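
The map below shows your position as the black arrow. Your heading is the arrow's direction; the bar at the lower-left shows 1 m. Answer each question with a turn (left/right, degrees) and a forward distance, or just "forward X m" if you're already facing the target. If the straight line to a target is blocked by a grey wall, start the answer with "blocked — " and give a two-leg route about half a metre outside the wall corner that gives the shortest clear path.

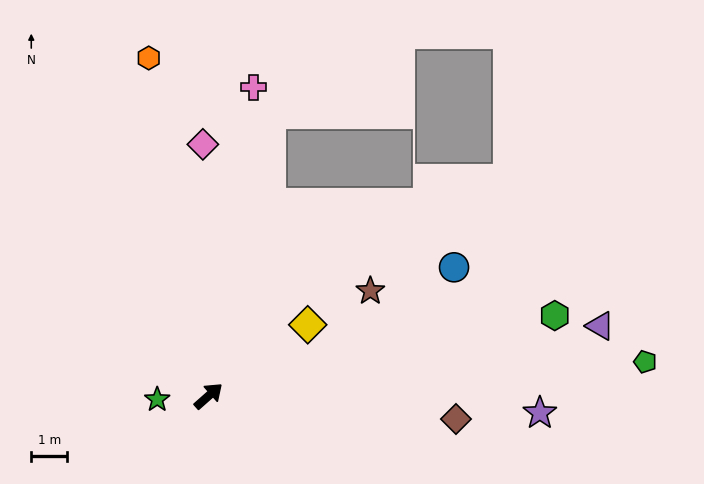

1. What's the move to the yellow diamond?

turn right 6°, forward 3.4 m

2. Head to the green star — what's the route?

turn left 142°, forward 1.4 m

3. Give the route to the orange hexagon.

turn left 59°, forward 9.5 m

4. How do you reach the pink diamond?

turn left 50°, forward 7.0 m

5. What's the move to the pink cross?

turn left 40°, forward 8.6 m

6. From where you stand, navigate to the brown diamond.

turn right 47°, forward 6.9 m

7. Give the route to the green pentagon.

turn right 37°, forward 12.1 m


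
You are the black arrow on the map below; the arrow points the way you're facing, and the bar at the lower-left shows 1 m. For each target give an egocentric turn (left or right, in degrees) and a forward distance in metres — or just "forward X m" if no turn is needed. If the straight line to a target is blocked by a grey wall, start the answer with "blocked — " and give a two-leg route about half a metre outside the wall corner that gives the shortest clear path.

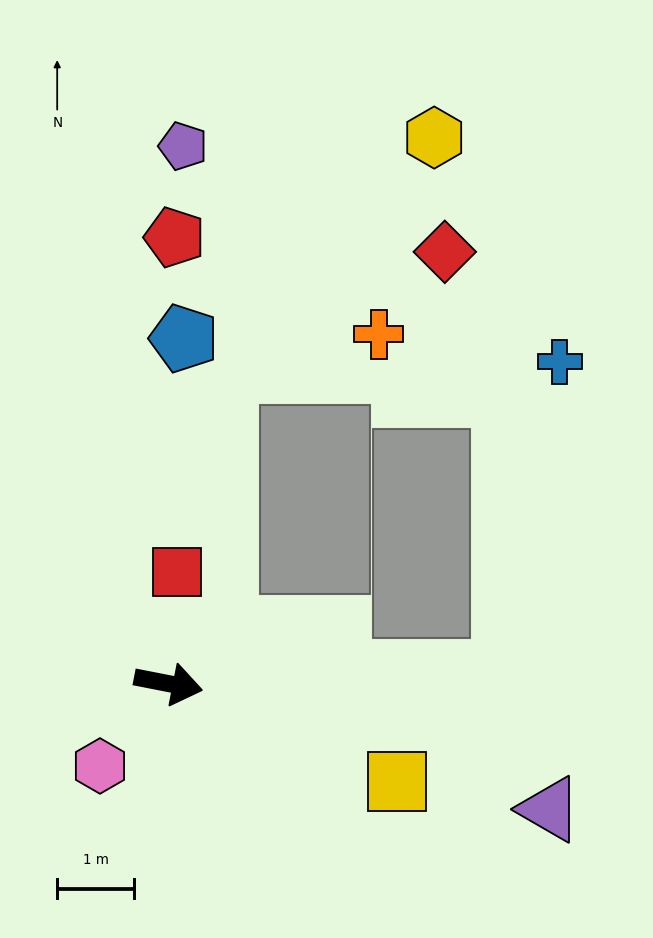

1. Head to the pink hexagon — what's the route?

turn right 119°, forward 1.4 m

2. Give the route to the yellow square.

turn right 12°, forward 3.2 m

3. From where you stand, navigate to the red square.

turn left 97°, forward 1.4 m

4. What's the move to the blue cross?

blocked — turn left 13°, forward 4.4 m, then turn left 78°, forward 4.1 m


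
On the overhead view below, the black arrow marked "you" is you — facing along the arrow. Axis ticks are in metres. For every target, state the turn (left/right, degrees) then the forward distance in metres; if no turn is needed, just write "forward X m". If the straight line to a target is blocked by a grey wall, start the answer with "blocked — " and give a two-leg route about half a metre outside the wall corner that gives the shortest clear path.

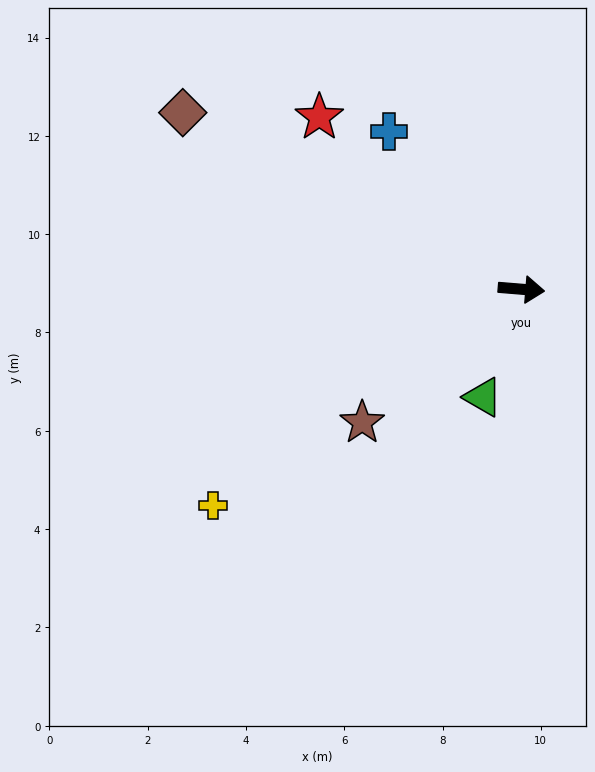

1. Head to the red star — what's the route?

turn left 144°, forward 5.4 m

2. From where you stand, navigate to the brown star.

turn right 135°, forward 4.2 m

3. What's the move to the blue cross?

turn left 135°, forward 4.2 m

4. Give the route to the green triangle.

turn right 105°, forward 2.3 m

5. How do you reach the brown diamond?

turn left 157°, forward 7.8 m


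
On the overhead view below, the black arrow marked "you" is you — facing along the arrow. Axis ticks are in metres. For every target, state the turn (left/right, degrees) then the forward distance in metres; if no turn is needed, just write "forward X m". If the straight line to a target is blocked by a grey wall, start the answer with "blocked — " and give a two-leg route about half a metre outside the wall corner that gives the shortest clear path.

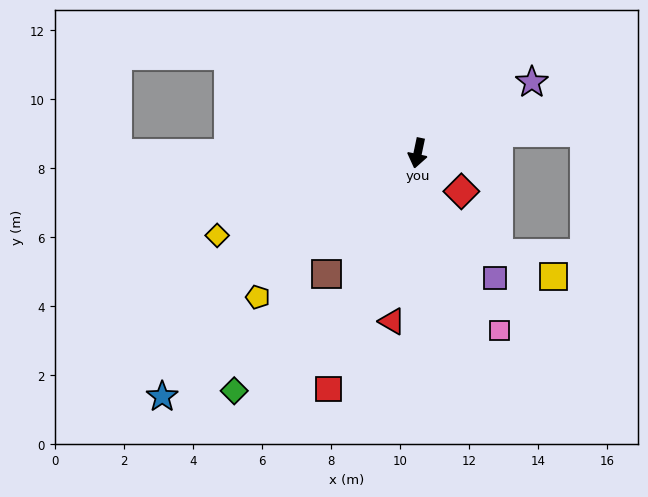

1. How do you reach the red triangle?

turn left 3°, forward 4.9 m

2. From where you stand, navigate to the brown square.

turn right 25°, forward 4.4 m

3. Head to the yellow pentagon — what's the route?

turn right 36°, forward 6.2 m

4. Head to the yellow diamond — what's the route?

turn right 56°, forward 6.3 m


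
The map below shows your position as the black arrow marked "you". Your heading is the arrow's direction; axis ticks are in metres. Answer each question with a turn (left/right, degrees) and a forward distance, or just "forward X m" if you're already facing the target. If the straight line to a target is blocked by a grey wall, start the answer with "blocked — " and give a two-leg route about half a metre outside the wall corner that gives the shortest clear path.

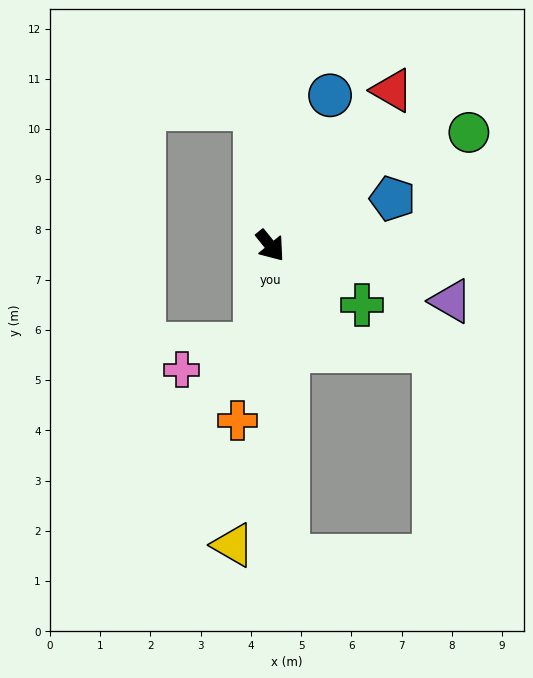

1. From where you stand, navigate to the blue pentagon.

turn left 72°, forward 2.6 m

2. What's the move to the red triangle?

turn left 103°, forward 3.9 m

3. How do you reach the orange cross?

turn right 50°, forward 3.5 m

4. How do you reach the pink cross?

blocked — turn right 48°, forward 2.0 m, then turn right 61°, forward 1.5 m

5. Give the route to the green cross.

turn left 18°, forward 2.2 m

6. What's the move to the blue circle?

turn left 119°, forward 3.2 m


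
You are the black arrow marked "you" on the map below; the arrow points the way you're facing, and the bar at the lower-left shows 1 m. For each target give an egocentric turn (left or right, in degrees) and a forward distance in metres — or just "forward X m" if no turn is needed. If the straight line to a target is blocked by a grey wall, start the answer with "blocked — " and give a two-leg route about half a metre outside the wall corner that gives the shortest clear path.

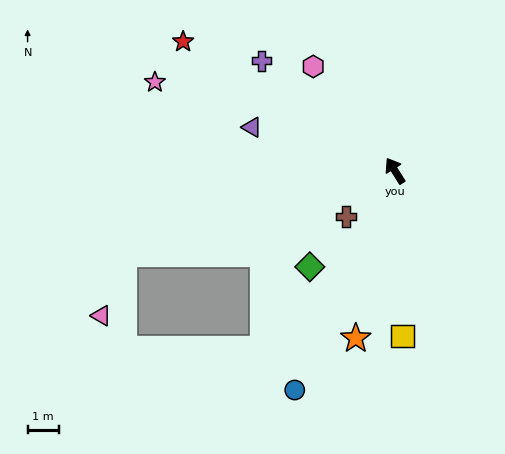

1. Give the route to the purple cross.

turn left 18°, forward 5.6 m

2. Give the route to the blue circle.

turn left 123°, forward 7.8 m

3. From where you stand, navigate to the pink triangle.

blocked — turn left 75°, forward 9.1 m, then turn left 52°, forward 2.1 m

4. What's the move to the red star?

turn left 27°, forward 8.0 m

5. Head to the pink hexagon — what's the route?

turn left 6°, forward 4.3 m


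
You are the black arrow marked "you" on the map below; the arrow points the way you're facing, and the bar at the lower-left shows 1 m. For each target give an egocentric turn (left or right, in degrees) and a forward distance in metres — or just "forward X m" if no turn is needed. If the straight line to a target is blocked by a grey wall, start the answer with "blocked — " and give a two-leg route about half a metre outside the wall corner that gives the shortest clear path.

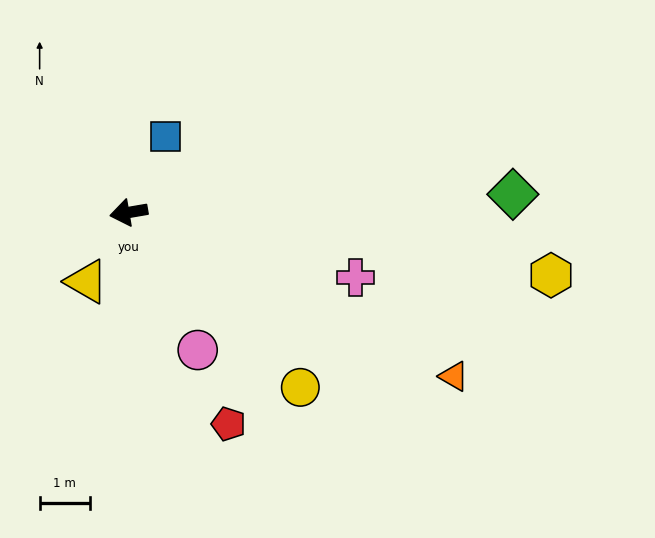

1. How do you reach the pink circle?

turn left 107°, forward 3.1 m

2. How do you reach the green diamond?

turn left 173°, forward 7.7 m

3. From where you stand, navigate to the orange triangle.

turn left 144°, forward 7.2 m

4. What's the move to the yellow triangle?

turn left 49°, forward 1.6 m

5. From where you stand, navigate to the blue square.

turn right 126°, forward 1.7 m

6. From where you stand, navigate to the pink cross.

turn left 154°, forward 4.7 m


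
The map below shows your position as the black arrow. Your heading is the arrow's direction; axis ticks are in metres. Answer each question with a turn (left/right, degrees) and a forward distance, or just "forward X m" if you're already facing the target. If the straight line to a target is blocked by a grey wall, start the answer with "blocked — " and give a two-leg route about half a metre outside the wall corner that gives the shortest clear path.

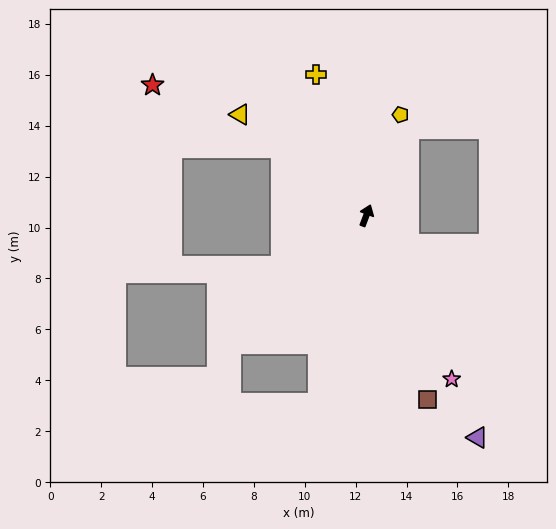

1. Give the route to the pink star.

turn right 132°, forward 7.3 m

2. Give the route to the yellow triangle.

turn left 72°, forward 6.4 m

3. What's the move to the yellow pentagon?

turn left 2°, forward 4.2 m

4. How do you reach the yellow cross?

turn left 40°, forward 5.9 m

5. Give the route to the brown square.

turn right 141°, forward 7.6 m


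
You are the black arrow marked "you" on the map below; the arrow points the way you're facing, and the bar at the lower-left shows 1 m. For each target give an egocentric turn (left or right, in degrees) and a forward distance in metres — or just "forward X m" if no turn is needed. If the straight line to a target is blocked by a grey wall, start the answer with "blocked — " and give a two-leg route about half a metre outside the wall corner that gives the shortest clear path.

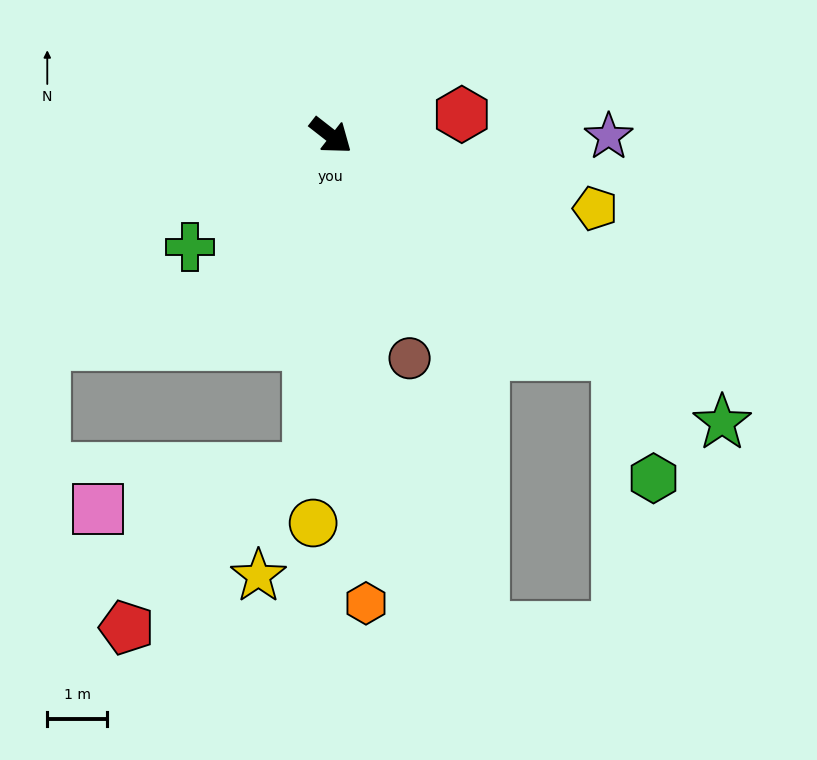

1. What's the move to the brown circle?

turn right 33°, forward 3.9 m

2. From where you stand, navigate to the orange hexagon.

turn right 48°, forward 7.8 m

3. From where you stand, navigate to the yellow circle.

turn right 55°, forward 6.4 m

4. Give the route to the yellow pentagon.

turn left 23°, forward 4.6 m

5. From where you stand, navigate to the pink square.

blocked — turn right 56°, forward 5.5 m, then turn right 75°, forward 3.6 m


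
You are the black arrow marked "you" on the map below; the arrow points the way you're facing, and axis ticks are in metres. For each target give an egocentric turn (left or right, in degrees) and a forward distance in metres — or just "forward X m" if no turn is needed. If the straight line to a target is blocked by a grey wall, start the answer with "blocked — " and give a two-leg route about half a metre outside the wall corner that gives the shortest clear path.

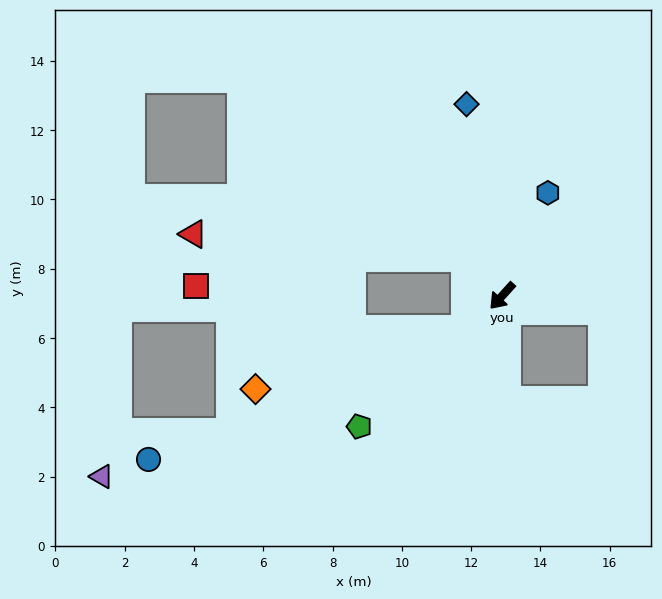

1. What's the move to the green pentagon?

turn right 5°, forward 5.6 m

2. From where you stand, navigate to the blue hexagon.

turn right 162°, forward 3.3 m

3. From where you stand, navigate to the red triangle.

blocked — turn right 94°, forward 1.5 m, then turn left 41°, forward 7.9 m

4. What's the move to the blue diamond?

turn right 127°, forward 5.6 m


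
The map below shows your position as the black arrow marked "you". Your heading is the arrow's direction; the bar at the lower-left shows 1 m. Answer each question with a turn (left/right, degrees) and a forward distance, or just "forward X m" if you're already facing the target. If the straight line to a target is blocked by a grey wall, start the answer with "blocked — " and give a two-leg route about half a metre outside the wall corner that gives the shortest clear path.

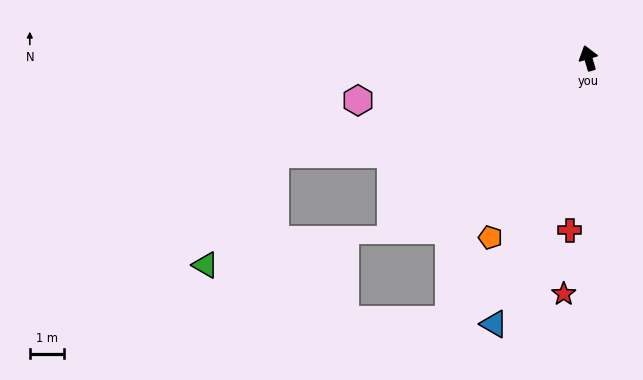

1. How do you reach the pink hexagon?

turn left 84°, forward 6.8 m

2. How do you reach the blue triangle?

turn left 144°, forward 8.2 m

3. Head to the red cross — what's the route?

turn left 157°, forward 5.0 m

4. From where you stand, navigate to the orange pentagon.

turn left 135°, forward 6.0 m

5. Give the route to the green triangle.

blocked — turn left 90°, forward 9.6 m, then turn left 42°, forward 3.8 m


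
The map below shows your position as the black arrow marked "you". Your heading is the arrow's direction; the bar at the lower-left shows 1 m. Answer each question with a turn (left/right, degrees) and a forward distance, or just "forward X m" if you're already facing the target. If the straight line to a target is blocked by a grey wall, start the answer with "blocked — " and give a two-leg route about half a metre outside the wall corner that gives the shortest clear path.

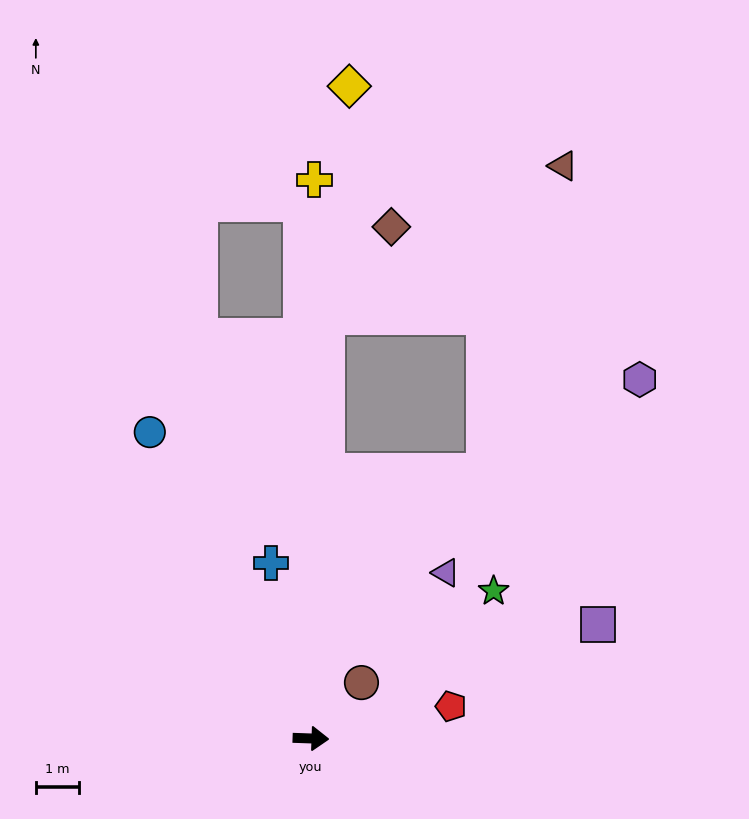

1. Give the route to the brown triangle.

blocked — turn left 90°, forward 9.9 m, then turn right 55°, forward 6.6 m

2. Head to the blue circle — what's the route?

turn left 120°, forward 8.1 m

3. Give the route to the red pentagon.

turn left 15°, forward 3.4 m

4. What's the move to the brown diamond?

blocked — turn left 90°, forward 9.9 m, then turn right 34°, forward 2.6 m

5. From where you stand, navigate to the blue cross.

turn left 105°, forward 4.2 m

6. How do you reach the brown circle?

turn left 50°, forward 1.8 m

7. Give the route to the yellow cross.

turn left 92°, forward 13.1 m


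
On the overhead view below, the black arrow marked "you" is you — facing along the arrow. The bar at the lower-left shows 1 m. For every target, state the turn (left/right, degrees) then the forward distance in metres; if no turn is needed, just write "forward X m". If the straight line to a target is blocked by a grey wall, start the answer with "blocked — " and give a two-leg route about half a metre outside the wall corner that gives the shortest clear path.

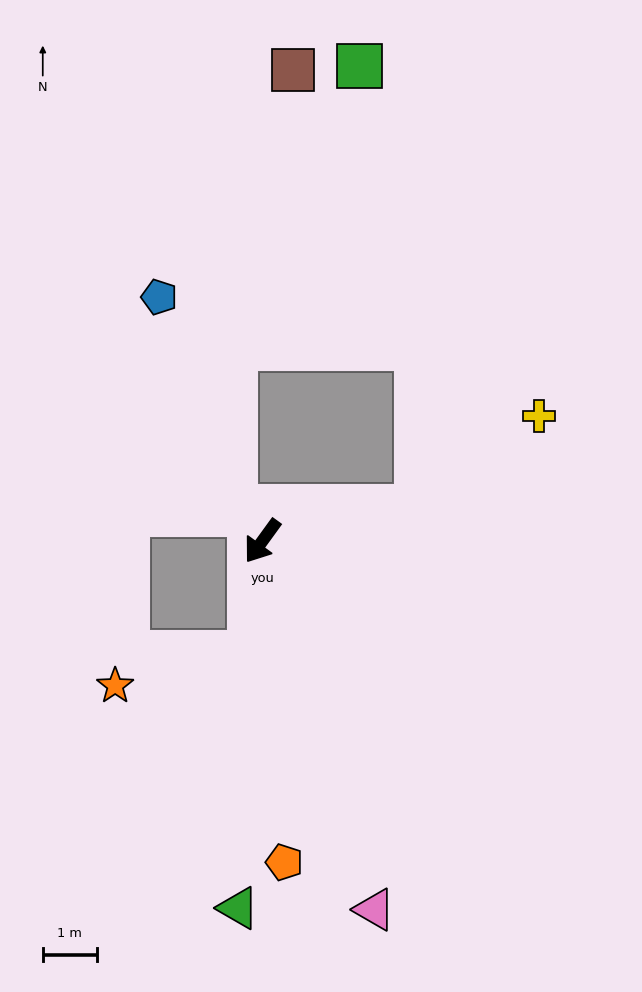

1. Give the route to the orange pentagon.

turn left 40°, forward 6.0 m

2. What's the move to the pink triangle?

turn left 53°, forward 7.1 m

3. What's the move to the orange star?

blocked — turn left 30°, forward 2.1 m, then turn right 70°, forward 2.6 m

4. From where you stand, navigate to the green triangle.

turn left 32°, forward 6.8 m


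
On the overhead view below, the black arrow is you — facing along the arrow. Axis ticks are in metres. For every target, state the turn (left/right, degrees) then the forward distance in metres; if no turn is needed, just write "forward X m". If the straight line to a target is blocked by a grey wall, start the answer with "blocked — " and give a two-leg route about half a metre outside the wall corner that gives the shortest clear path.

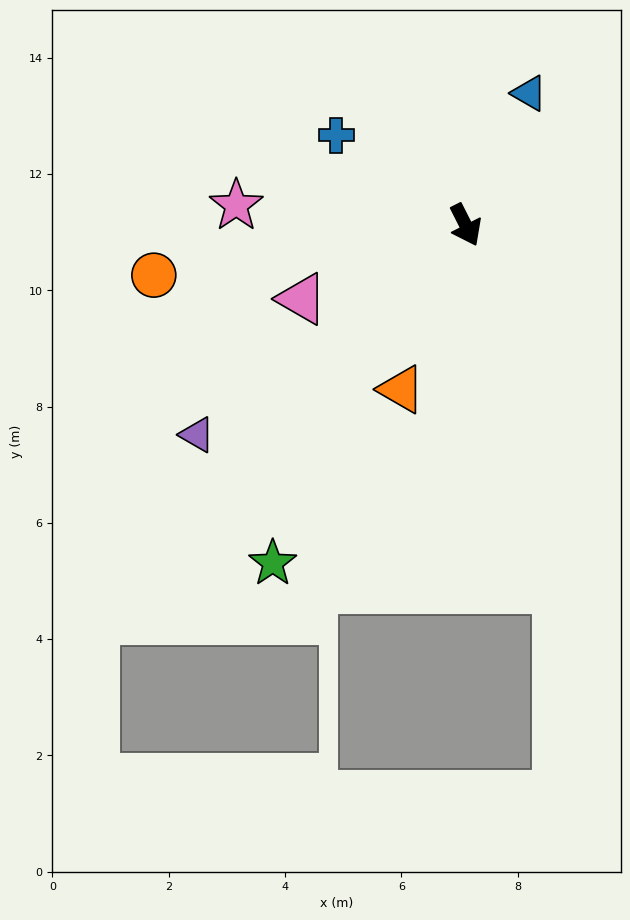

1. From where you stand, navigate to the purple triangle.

turn right 79°, forward 5.9 m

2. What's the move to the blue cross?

turn right 152°, forward 2.7 m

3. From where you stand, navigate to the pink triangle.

turn right 93°, forward 3.1 m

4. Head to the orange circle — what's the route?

turn right 108°, forward 5.4 m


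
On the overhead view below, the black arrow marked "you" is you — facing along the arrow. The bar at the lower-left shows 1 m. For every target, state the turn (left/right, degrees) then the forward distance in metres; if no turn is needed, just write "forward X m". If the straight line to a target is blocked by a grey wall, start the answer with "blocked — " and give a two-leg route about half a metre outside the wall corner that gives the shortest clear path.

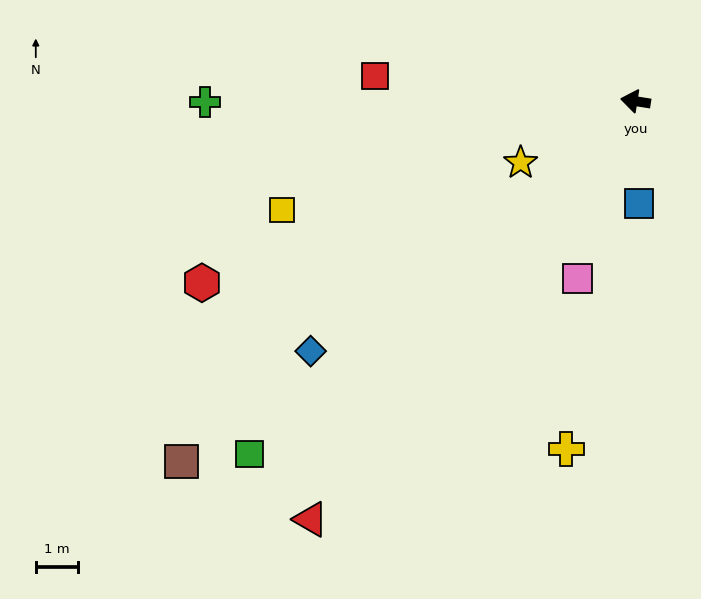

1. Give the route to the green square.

turn left 51°, forward 12.5 m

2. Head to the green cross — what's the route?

turn left 9°, forward 10.3 m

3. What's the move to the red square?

turn left 3°, forward 6.2 m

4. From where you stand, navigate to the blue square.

turn left 101°, forward 2.4 m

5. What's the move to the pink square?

turn left 81°, forward 4.4 m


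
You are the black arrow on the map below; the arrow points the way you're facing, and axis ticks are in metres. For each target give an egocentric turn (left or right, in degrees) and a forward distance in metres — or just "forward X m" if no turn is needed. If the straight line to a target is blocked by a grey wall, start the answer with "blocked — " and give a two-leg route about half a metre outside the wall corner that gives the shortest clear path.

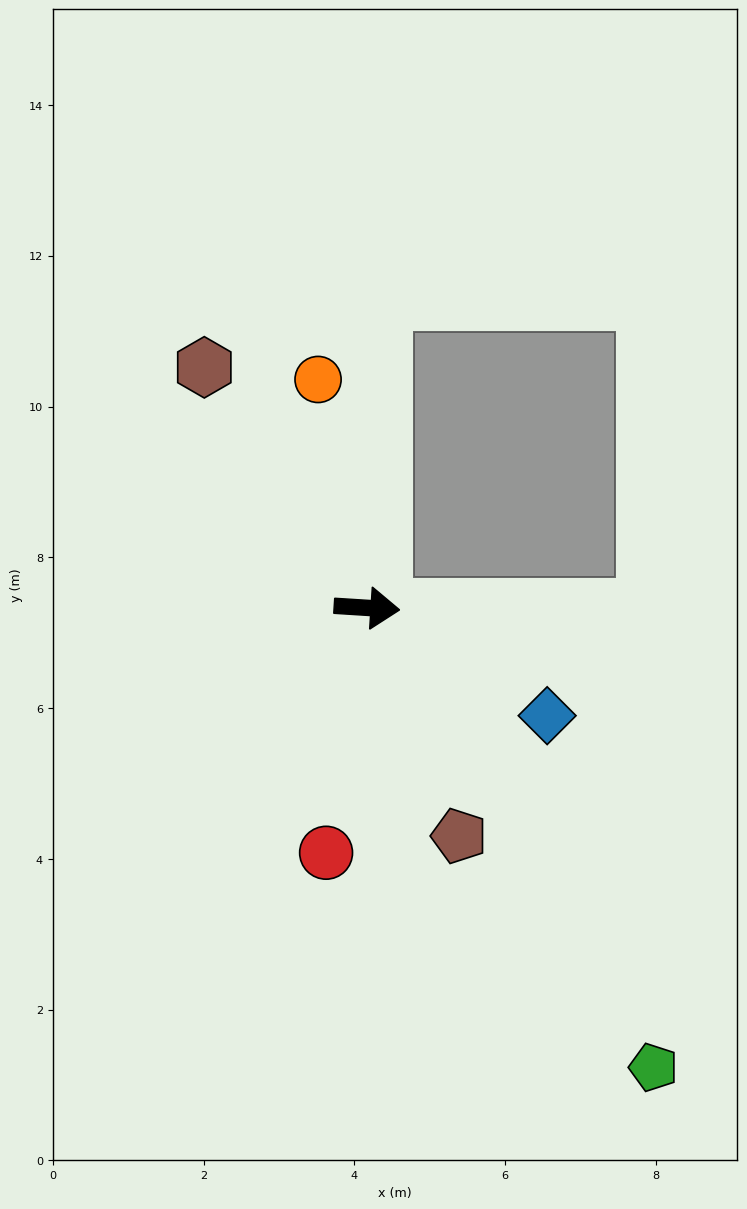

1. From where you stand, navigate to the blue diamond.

turn right 27°, forward 2.8 m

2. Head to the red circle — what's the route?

turn right 96°, forward 3.3 m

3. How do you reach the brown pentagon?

turn right 64°, forward 3.3 m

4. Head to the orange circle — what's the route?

turn left 106°, forward 3.1 m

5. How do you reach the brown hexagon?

turn left 128°, forward 3.9 m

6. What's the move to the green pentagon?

turn right 54°, forward 7.2 m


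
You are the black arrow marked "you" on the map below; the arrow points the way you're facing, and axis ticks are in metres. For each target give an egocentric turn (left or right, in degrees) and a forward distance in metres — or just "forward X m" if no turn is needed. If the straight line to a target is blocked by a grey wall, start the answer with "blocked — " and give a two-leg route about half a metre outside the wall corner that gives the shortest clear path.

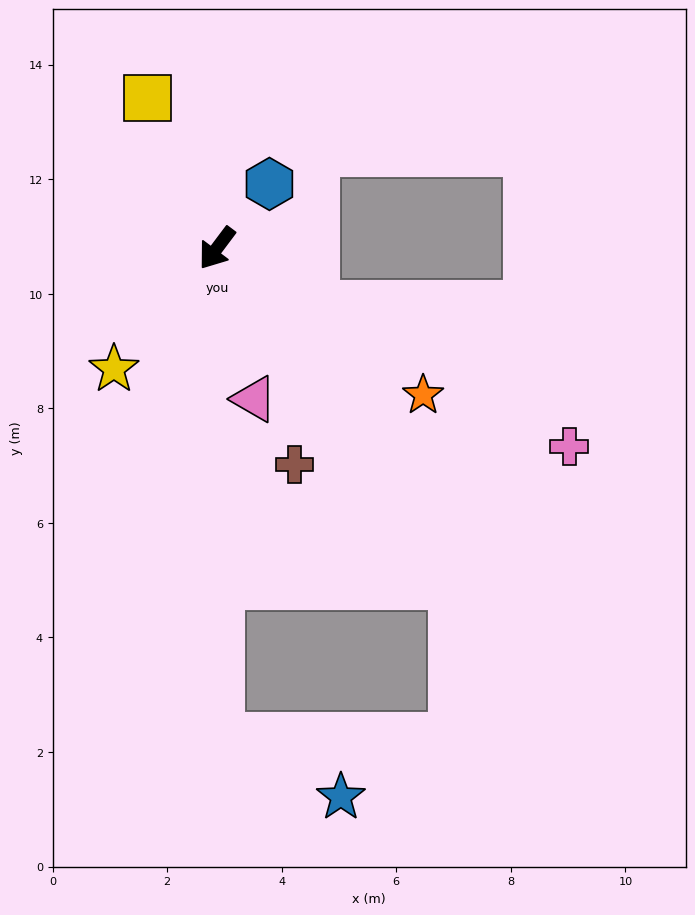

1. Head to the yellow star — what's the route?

turn right 4°, forward 2.8 m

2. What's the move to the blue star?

blocked — turn left 37°, forward 8.5 m, then turn left 64°, forward 2.4 m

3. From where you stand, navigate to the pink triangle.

turn left 51°, forward 2.7 m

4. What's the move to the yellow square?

turn right 118°, forward 2.9 m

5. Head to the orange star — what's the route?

turn left 91°, forward 4.4 m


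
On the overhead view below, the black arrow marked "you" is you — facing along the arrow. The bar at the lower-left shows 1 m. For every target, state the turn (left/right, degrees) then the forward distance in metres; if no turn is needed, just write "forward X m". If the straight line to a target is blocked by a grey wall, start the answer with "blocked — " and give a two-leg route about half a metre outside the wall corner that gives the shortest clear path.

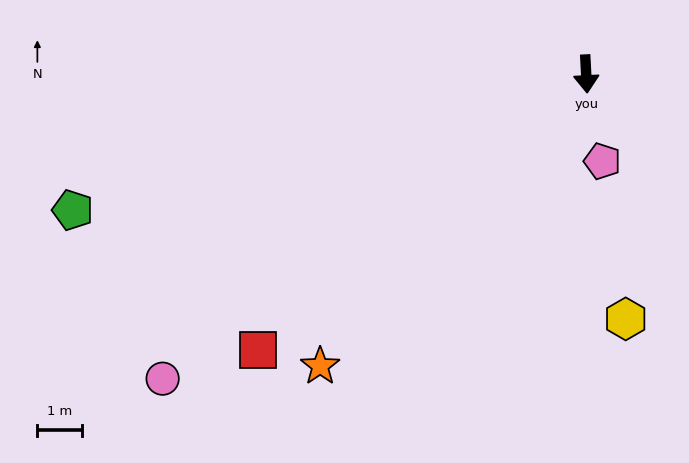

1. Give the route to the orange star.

turn right 45°, forward 8.8 m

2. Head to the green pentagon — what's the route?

turn right 78°, forward 11.8 m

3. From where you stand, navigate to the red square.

turn right 53°, forward 9.5 m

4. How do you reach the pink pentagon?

turn left 7°, forward 2.0 m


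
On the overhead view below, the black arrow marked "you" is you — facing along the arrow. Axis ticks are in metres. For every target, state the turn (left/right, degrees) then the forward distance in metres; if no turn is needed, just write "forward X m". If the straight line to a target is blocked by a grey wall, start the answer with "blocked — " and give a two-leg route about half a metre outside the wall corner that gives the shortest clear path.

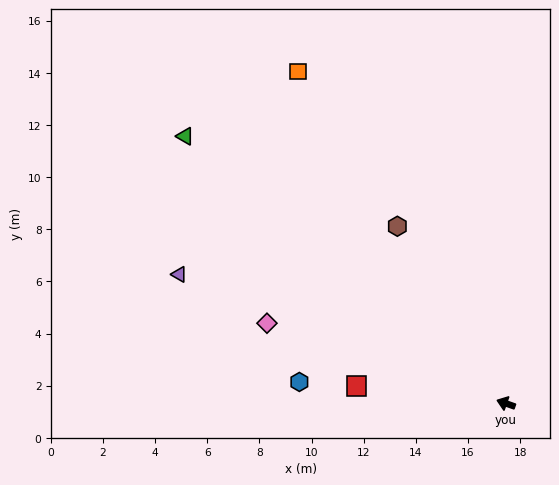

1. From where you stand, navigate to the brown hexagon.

turn right 39°, forward 8.0 m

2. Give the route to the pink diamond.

forward 9.7 m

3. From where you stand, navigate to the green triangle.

turn right 20°, forward 16.0 m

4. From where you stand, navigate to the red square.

turn left 13°, forward 5.8 m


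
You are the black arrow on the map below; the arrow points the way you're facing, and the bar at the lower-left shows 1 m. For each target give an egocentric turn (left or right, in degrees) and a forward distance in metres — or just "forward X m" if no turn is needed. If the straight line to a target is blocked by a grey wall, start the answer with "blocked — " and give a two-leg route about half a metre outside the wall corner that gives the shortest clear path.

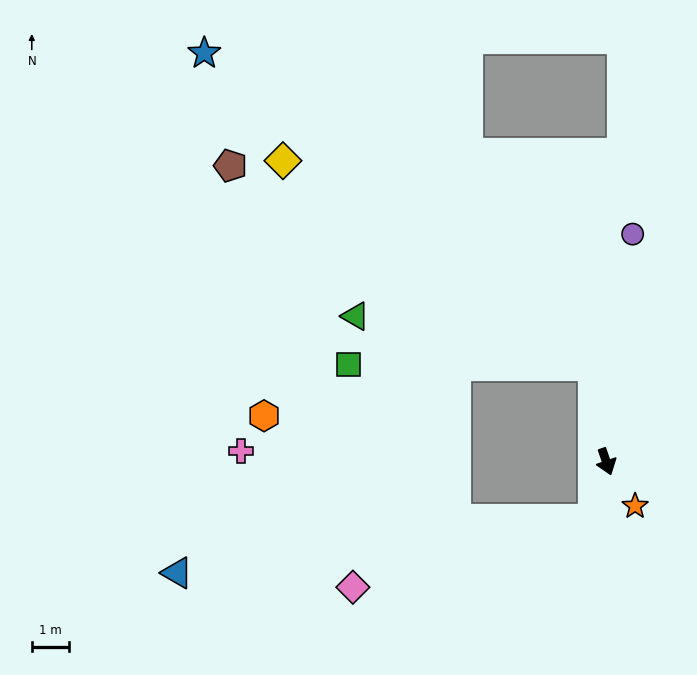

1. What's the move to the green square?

blocked — turn left 169°, forward 2.6 m, then turn left 82°, forward 6.6 m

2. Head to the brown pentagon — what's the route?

blocked — turn left 169°, forward 2.6 m, then turn left 53°, forward 11.1 m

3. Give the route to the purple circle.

turn left 154°, forward 6.1 m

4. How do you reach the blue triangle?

blocked — turn right 31°, forward 1.6 m, then turn right 71°, forward 11.3 m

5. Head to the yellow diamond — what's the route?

blocked — turn left 169°, forward 2.6 m, then turn left 49°, forward 10.0 m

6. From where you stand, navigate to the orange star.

turn left 14°, forward 1.4 m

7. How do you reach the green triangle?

blocked — turn left 169°, forward 2.6 m, then turn left 70°, forward 6.5 m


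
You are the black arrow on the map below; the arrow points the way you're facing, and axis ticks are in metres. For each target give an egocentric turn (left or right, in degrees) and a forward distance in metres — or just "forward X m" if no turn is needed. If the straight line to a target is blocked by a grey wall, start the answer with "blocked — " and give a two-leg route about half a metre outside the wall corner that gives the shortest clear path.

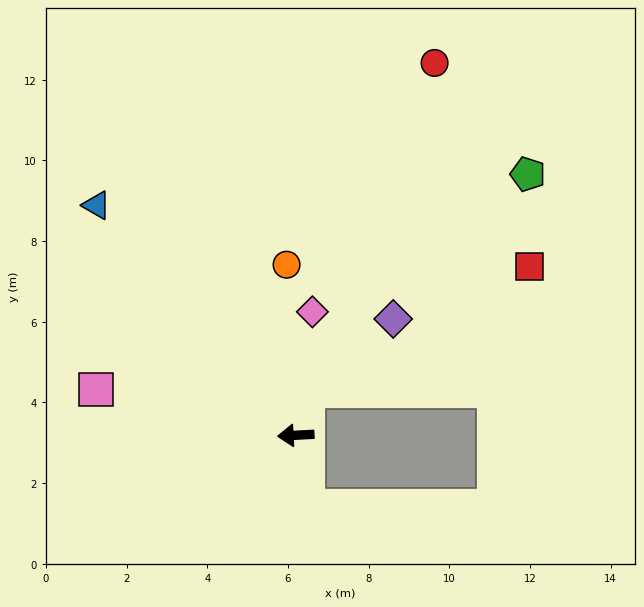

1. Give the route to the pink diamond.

turn right 101°, forward 3.1 m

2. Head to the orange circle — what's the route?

turn right 90°, forward 4.2 m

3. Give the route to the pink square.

turn right 16°, forward 5.1 m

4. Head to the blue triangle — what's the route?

turn right 52°, forward 7.5 m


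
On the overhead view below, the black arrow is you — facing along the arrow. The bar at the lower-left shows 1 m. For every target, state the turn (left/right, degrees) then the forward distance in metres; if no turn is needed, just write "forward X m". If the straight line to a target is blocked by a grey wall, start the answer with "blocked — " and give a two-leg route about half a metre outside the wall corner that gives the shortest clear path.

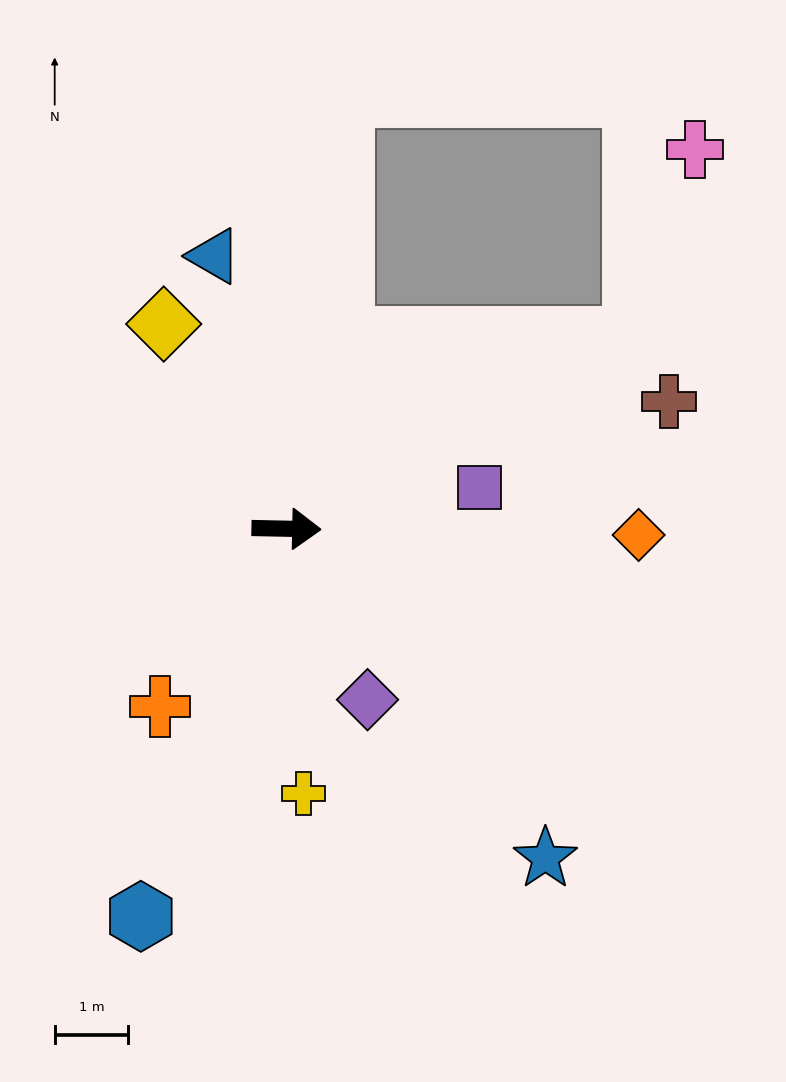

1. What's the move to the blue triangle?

turn left 106°, forward 3.8 m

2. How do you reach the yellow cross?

turn right 85°, forward 3.6 m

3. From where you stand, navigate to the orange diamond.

forward 4.8 m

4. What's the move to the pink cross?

blocked — turn left 30°, forward 5.4 m, then turn left 43°, forward 2.7 m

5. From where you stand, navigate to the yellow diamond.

turn left 122°, forward 3.2 m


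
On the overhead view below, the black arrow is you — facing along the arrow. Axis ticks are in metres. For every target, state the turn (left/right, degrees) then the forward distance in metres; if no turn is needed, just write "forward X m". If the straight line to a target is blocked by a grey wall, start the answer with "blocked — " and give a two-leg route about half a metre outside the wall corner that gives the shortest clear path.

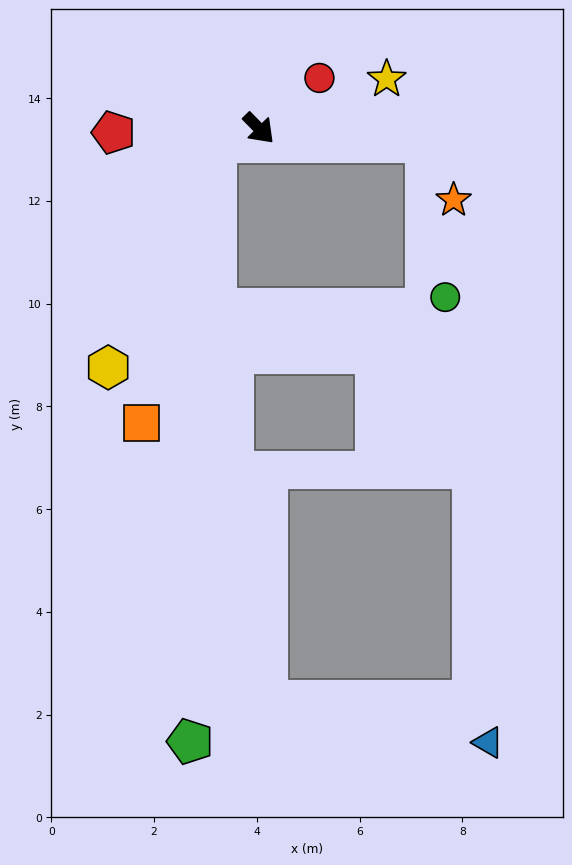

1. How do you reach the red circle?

turn left 85°, forward 1.5 m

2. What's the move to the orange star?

blocked — turn left 41°, forward 3.3 m, then turn right 61°, forward 1.3 m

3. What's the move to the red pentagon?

turn right 133°, forward 2.8 m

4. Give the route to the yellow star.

turn left 67°, forward 2.7 m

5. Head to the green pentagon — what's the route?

blocked — turn right 119°, forward 0.9 m, then turn left 72°, forward 11.7 m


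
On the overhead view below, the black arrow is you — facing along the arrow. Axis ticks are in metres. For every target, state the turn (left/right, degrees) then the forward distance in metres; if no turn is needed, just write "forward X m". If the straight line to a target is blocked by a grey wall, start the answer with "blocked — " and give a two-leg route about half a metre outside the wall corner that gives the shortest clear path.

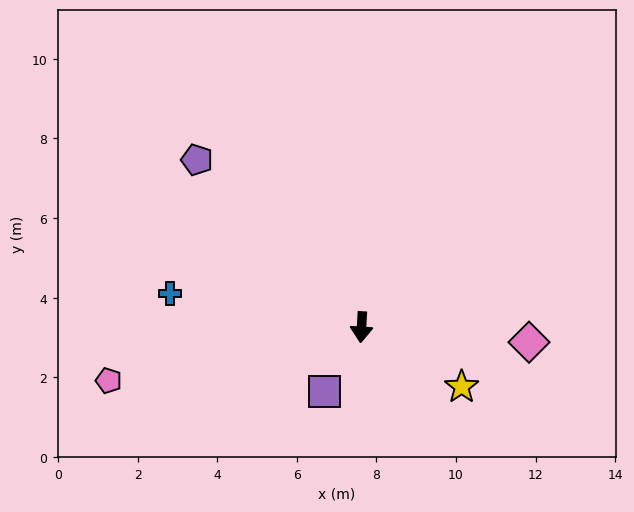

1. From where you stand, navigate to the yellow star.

turn left 63°, forward 2.9 m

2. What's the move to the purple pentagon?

turn right 132°, forward 5.9 m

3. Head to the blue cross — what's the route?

turn right 97°, forward 4.9 m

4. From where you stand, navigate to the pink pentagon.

turn right 75°, forward 6.5 m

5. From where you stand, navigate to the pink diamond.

turn left 88°, forward 4.2 m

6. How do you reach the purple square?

turn right 26°, forward 1.9 m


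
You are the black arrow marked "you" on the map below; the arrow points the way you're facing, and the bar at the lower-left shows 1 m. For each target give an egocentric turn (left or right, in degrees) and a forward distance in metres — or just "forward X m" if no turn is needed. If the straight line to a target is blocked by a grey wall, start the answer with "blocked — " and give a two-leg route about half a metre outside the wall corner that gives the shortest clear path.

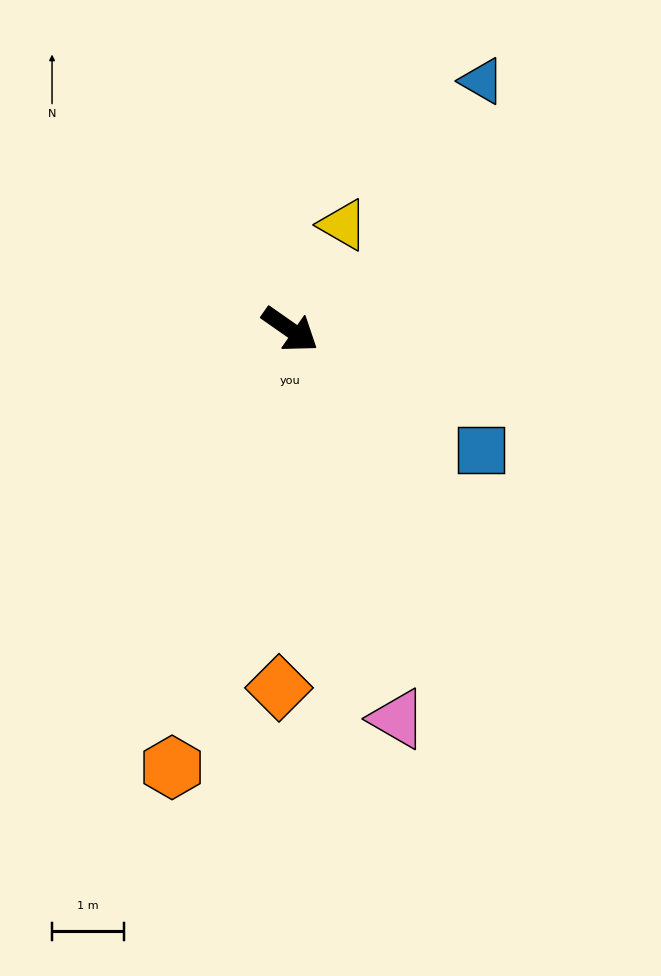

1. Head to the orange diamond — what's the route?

turn right 57°, forward 5.0 m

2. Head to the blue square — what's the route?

turn left 3°, forward 3.1 m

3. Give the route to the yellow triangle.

turn left 98°, forward 1.6 m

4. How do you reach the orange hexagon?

turn right 70°, forward 6.3 m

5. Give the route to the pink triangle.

turn right 40°, forward 5.6 m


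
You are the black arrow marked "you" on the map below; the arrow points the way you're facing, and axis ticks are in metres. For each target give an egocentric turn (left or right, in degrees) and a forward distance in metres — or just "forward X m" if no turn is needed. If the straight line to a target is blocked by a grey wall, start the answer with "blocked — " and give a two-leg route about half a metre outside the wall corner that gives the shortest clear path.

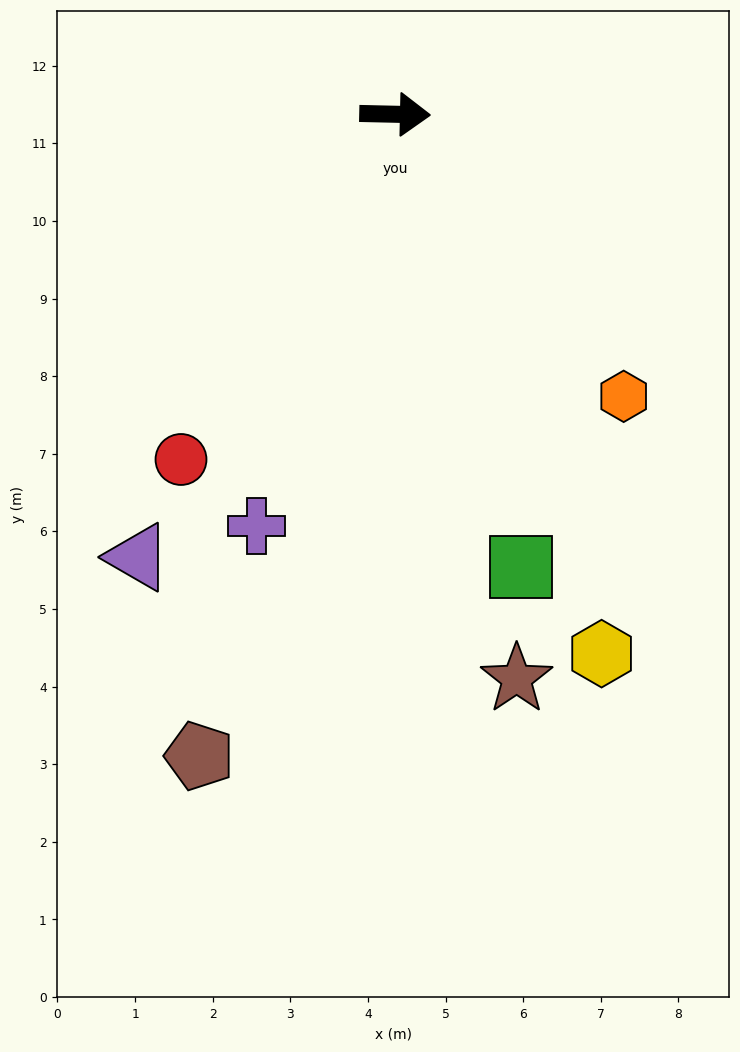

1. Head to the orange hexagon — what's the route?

turn right 50°, forward 4.7 m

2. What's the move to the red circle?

turn right 121°, forward 5.2 m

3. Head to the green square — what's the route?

turn right 73°, forward 6.1 m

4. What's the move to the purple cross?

turn right 107°, forward 5.6 m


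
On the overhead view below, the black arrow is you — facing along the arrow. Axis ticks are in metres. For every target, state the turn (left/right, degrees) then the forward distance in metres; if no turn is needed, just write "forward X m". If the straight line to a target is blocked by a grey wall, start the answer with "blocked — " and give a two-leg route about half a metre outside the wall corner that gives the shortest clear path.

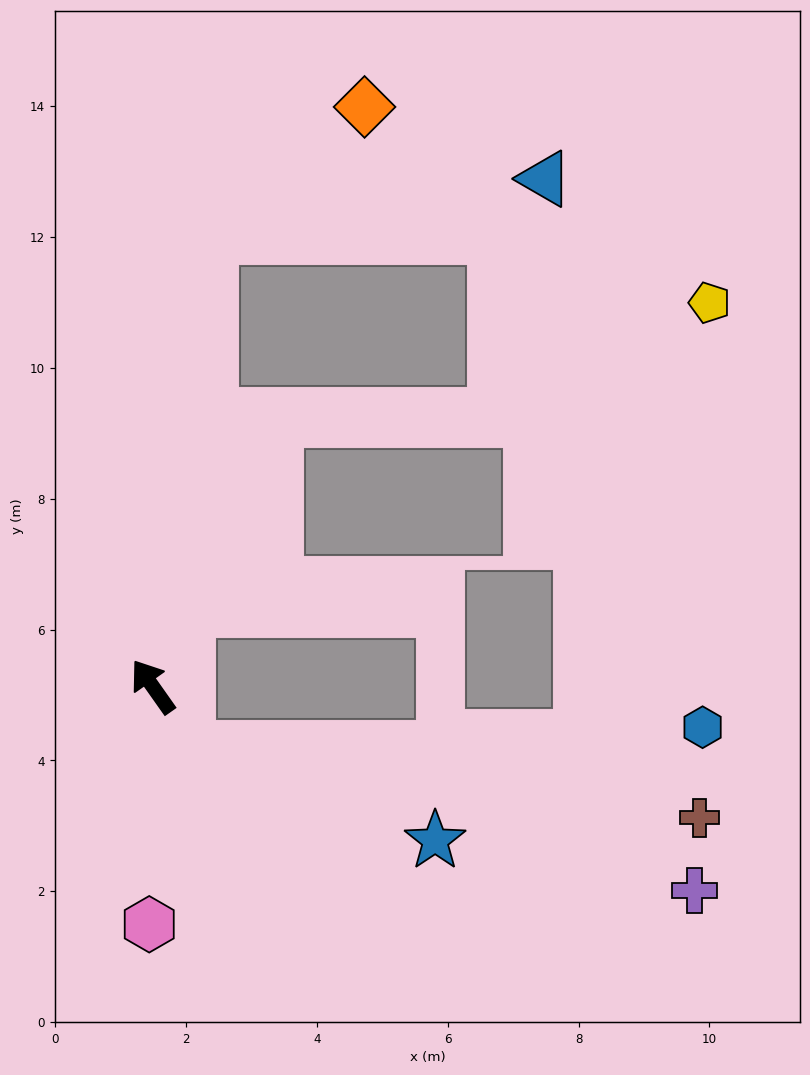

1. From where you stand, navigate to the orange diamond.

blocked — turn right 43°, forward 6.9 m, then turn right 42°, forward 3.1 m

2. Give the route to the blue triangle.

blocked — turn right 43°, forward 6.9 m, then turn right 72°, forward 5.2 m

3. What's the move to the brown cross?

blocked — turn left 174°, forward 1.1 m, then turn left 53°, forward 7.9 m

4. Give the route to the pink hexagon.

turn left 144°, forward 3.6 m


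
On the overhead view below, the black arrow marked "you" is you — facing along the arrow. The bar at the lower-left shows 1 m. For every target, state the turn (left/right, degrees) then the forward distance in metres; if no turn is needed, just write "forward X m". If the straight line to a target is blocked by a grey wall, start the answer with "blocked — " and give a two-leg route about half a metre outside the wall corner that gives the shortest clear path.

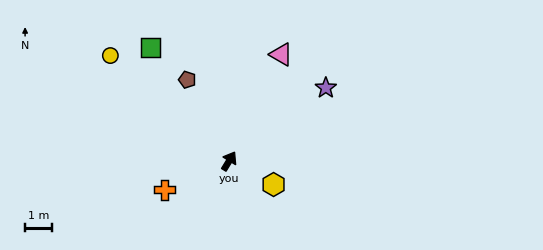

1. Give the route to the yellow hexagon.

turn right 86°, forward 1.9 m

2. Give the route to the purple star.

turn right 21°, forward 4.5 m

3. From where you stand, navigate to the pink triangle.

turn left 5°, forward 4.4 m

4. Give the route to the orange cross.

turn left 145°, forward 2.6 m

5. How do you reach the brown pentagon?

turn left 59°, forward 3.4 m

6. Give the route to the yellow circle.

turn left 80°, forward 5.9 m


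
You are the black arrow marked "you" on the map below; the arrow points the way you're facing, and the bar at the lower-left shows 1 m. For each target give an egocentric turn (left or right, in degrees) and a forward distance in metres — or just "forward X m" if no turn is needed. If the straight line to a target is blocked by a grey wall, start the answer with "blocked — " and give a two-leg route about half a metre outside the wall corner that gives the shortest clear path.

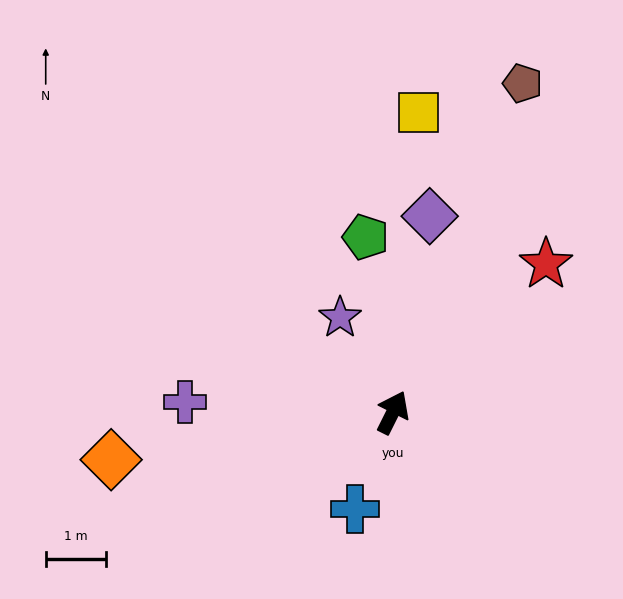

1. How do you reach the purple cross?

turn left 114°, forward 3.5 m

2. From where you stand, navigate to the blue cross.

turn right 175°, forward 1.7 m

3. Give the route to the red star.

turn right 19°, forward 3.6 m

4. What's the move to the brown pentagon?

turn left 5°, forward 5.9 m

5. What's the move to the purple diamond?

turn left 16°, forward 3.3 m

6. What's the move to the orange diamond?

turn left 126°, forward 4.8 m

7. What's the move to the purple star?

turn left 56°, forward 1.8 m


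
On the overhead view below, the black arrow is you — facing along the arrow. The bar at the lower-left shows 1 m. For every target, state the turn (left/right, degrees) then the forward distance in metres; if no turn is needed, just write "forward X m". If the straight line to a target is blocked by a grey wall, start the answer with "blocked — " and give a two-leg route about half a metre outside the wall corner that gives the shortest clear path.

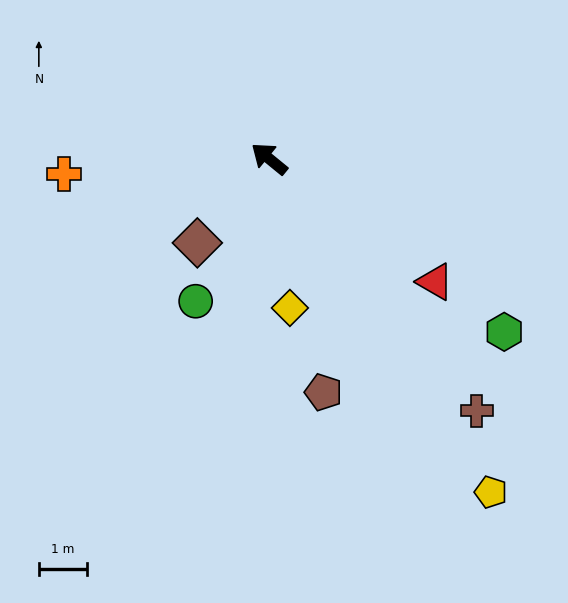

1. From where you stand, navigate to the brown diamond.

turn left 89°, forward 2.3 m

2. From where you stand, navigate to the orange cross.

turn left 43°, forward 4.2 m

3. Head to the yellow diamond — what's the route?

turn left 137°, forward 3.1 m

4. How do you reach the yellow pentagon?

turn left 163°, forward 8.2 m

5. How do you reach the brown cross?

turn left 169°, forward 6.7 m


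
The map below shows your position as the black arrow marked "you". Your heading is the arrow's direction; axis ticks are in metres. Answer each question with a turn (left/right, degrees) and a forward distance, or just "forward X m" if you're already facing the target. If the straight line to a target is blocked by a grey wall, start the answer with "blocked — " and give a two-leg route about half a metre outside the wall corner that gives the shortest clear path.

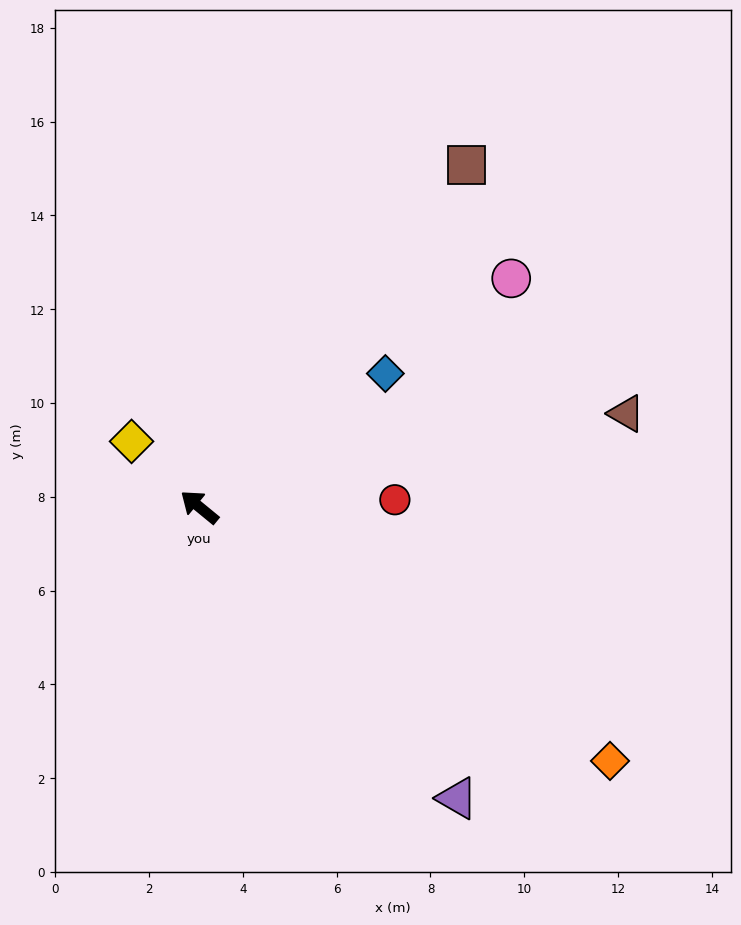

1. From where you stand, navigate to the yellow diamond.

turn right 5°, forward 2.0 m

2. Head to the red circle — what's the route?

turn right 138°, forward 4.2 m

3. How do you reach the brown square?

turn right 89°, forward 9.2 m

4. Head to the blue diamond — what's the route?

turn right 105°, forward 4.9 m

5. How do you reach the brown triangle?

turn right 128°, forward 9.3 m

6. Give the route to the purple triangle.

turn left 171°, forward 8.3 m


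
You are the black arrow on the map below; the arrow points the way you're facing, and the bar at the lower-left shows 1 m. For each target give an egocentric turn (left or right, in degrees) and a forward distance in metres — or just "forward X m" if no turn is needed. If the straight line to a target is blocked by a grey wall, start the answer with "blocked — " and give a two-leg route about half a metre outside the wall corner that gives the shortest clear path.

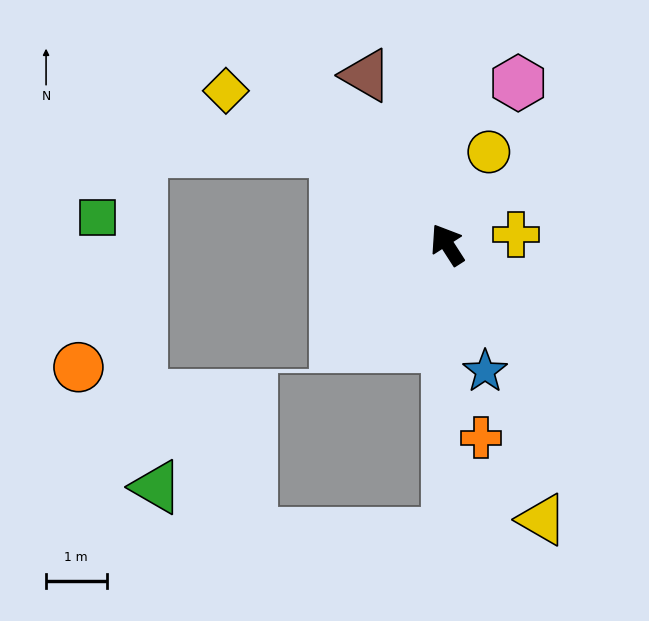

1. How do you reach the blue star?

turn left 164°, forward 2.2 m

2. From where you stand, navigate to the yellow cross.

turn right 114°, forward 1.2 m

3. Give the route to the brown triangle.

turn right 7°, forward 3.1 m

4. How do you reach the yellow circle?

turn right 57°, forward 1.7 m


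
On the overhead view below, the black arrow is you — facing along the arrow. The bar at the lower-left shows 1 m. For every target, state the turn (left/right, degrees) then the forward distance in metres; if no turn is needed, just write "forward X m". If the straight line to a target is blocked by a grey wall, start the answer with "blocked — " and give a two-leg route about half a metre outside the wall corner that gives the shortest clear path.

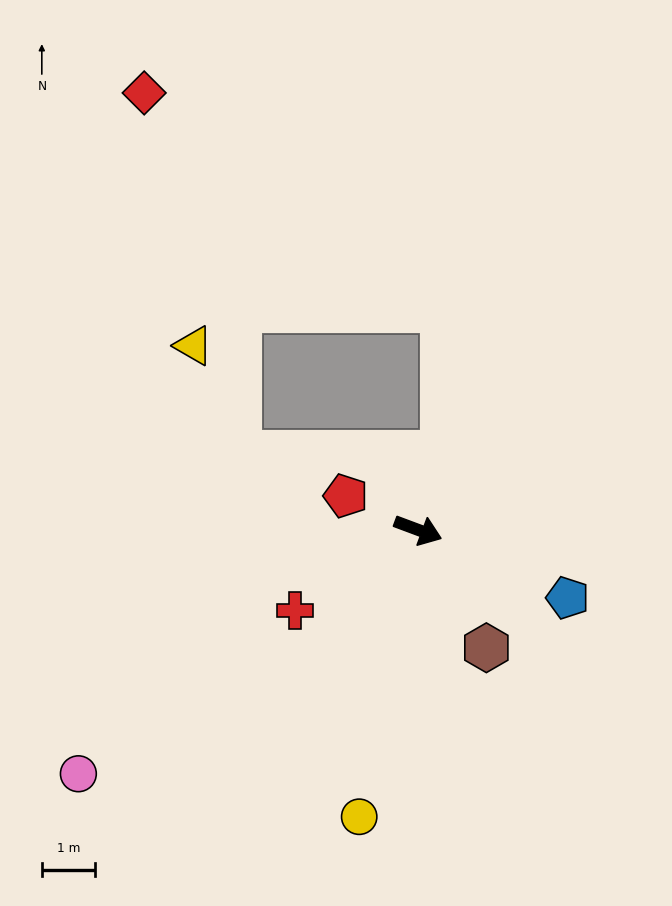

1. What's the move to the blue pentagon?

turn right 4°, forward 3.1 m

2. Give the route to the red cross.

turn right 126°, forward 2.8 m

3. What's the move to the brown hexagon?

turn right 39°, forward 2.5 m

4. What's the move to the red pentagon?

turn left 175°, forward 1.5 m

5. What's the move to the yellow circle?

turn right 81°, forward 5.5 m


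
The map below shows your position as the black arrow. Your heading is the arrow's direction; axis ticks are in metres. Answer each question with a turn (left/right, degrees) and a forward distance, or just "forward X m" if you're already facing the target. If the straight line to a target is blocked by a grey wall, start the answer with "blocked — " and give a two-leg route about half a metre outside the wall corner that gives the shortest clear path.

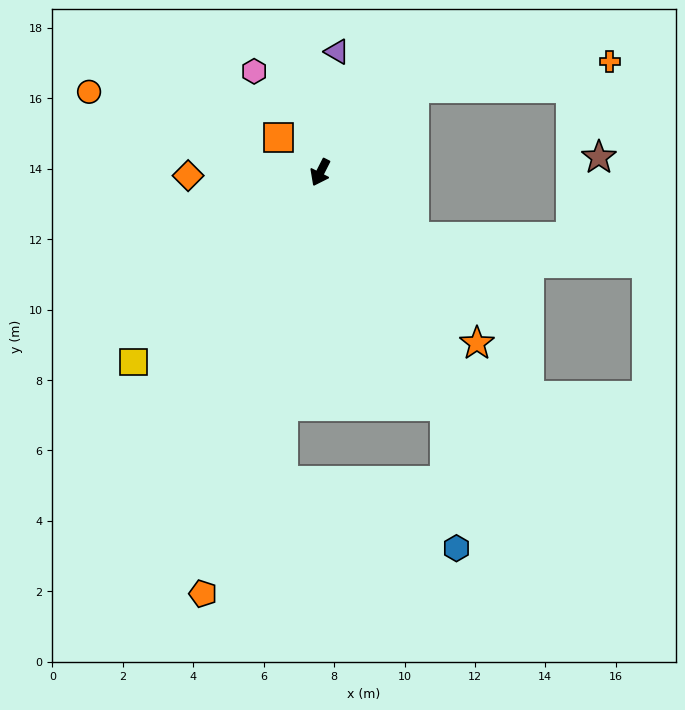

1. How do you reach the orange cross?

blocked — turn left 159°, forward 3.6 m, then turn right 34°, forward 5.6 m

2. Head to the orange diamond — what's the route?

turn right 62°, forward 3.8 m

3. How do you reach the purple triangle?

turn right 161°, forward 3.5 m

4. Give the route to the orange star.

turn left 69°, forward 6.6 m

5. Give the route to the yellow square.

turn right 18°, forward 7.5 m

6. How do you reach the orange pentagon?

turn left 11°, forward 12.4 m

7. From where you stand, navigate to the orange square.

turn right 103°, forward 1.5 m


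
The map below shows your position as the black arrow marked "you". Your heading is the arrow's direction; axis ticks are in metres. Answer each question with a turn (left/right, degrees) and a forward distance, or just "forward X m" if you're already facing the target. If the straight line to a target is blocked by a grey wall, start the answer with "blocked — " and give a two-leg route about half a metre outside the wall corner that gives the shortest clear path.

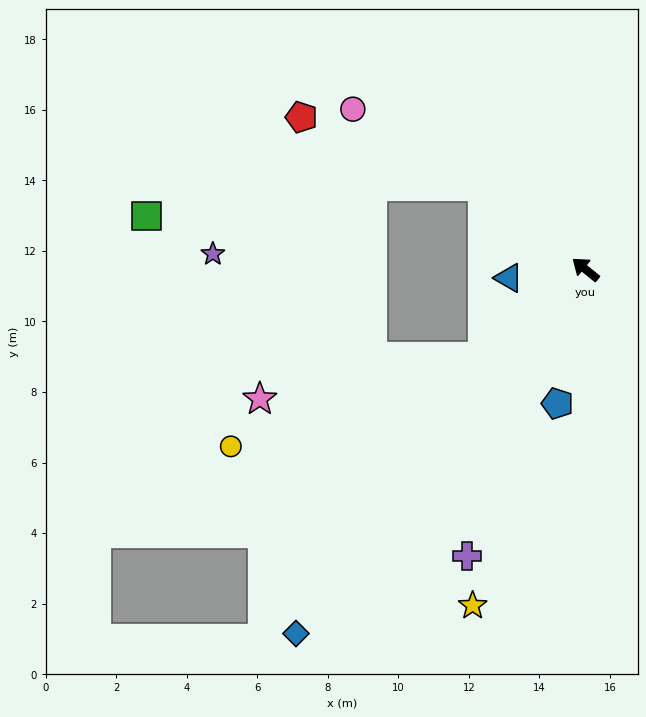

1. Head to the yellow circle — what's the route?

blocked — turn left 80°, forward 3.8 m, then turn right 21°, forward 7.6 m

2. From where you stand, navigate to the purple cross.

turn left 107°, forward 8.8 m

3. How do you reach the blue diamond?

turn left 91°, forward 13.2 m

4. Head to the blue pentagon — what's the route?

turn left 117°, forward 3.9 m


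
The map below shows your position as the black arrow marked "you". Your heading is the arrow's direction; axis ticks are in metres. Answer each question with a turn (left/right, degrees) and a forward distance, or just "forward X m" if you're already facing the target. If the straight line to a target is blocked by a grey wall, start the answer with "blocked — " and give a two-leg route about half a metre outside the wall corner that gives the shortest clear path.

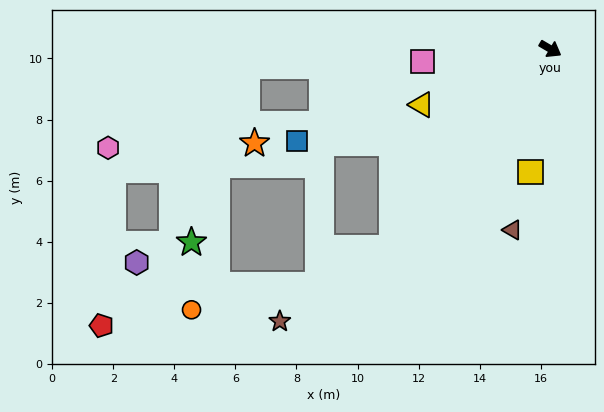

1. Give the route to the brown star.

blocked — turn right 98°, forward 8.3 m, then turn right 18°, forward 4.4 m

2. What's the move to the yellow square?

turn right 69°, forward 4.1 m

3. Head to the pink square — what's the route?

turn right 144°, forward 4.2 m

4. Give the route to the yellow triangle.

turn right 126°, forward 4.6 m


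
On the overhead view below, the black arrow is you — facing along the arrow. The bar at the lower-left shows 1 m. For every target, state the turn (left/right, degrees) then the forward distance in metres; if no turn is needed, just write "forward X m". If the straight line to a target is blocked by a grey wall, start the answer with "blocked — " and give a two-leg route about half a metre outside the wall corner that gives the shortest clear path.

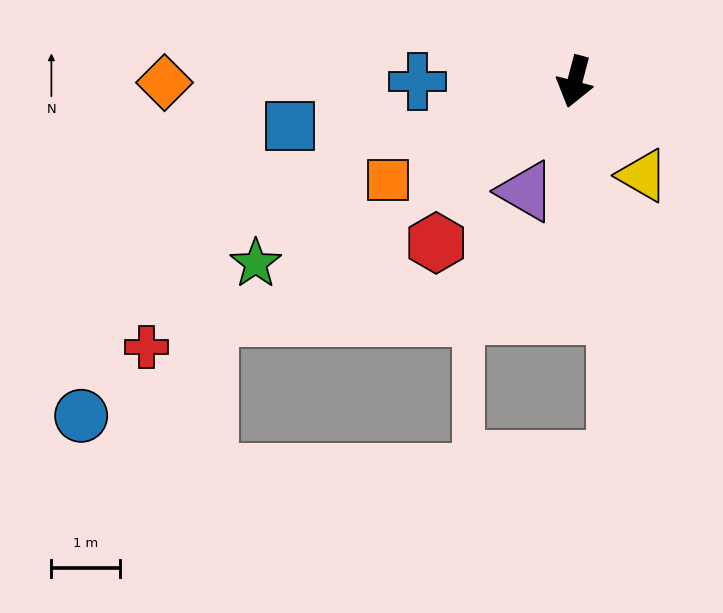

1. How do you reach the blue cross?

turn right 75°, forward 2.3 m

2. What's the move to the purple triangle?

turn right 9°, forward 1.8 m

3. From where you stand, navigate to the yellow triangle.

turn left 51°, forward 1.7 m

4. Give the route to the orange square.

turn right 47°, forward 3.1 m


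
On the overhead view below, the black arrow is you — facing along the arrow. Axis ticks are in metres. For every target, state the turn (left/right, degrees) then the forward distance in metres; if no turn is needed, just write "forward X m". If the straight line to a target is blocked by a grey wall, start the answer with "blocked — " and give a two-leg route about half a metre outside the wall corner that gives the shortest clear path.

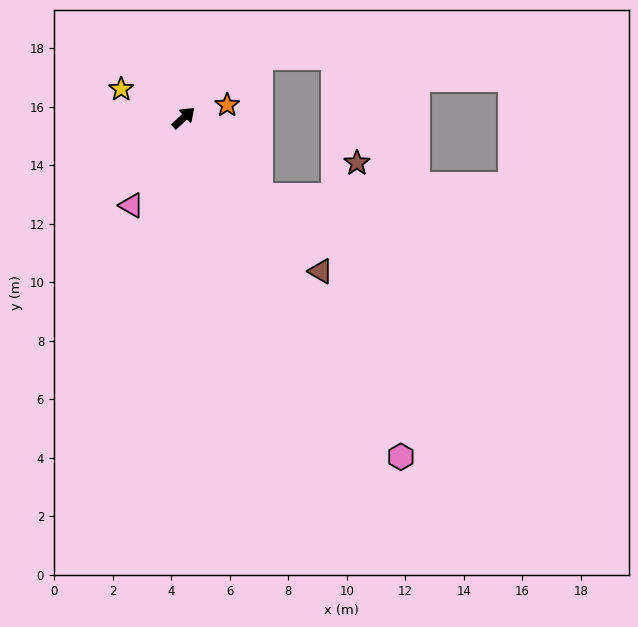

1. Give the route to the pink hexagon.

turn right 100°, forward 13.8 m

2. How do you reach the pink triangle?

turn right 164°, forward 3.5 m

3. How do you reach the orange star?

turn right 27°, forward 1.6 m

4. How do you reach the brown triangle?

turn right 91°, forward 7.0 m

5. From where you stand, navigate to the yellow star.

turn left 112°, forward 2.3 m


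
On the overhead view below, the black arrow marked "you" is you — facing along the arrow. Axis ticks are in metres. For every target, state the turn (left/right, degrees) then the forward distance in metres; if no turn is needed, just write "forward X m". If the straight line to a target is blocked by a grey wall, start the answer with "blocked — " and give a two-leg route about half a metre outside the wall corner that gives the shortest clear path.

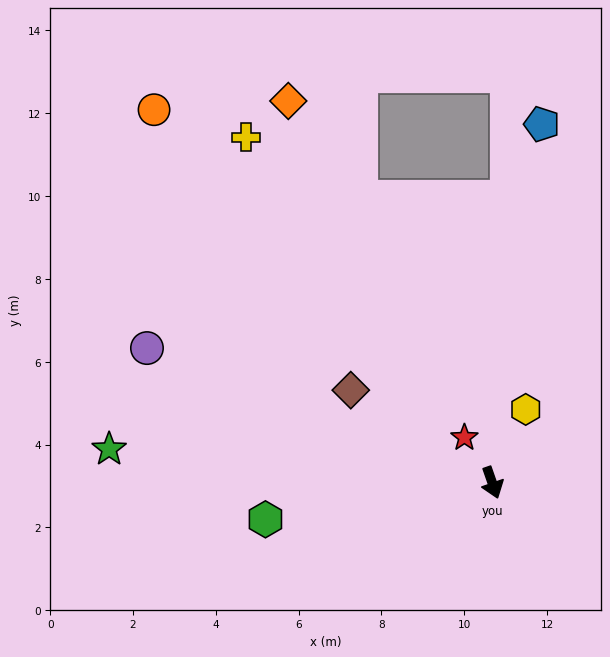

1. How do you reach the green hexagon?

turn right 100°, forward 5.5 m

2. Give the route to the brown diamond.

turn right 142°, forward 4.1 m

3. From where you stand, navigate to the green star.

turn right 114°, forward 9.3 m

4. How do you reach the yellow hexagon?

turn left 136°, forward 1.9 m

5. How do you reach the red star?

turn right 168°, forward 1.3 m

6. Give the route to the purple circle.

turn right 131°, forward 8.9 m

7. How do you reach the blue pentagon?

turn left 153°, forward 8.7 m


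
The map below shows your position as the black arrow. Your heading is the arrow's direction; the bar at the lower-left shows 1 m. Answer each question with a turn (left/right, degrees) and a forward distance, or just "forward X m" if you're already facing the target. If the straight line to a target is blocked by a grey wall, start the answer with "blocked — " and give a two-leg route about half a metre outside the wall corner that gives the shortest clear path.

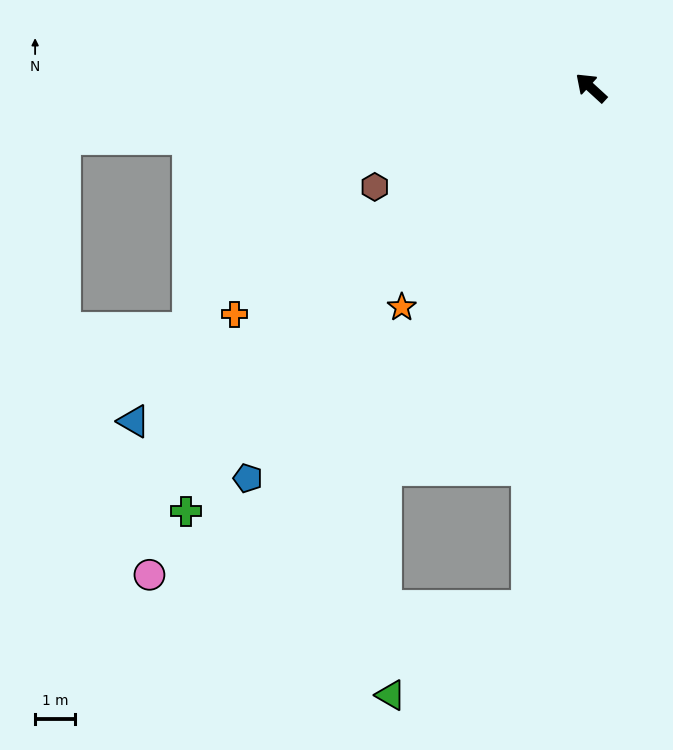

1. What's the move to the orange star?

turn left 92°, forward 7.2 m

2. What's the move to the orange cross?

turn left 75°, forward 10.5 m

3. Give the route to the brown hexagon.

turn left 67°, forward 5.9 m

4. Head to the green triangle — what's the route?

blocked — turn left 126°, forward 13.0 m, then turn right 51°, forward 4.1 m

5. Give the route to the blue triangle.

turn left 79°, forward 14.1 m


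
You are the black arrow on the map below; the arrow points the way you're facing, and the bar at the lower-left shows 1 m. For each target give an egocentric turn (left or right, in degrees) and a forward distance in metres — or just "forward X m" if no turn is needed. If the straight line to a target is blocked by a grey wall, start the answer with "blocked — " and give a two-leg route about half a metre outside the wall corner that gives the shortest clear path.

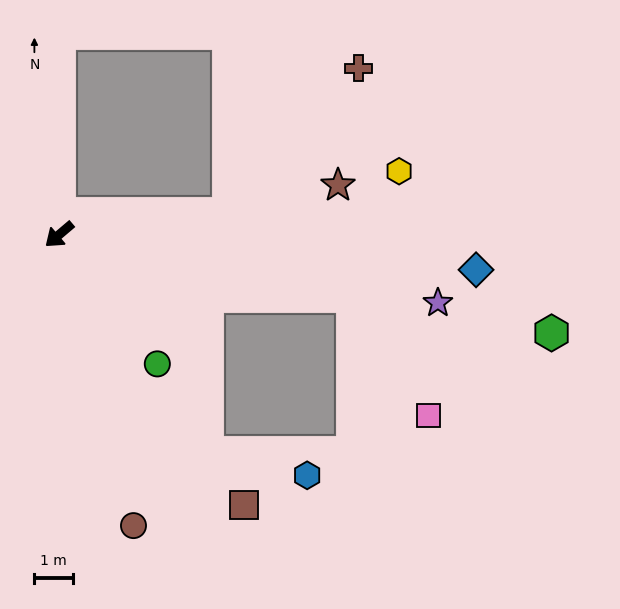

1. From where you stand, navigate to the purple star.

turn left 129°, forward 9.9 m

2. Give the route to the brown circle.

turn left 64°, forward 7.7 m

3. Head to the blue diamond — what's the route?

turn left 135°, forward 10.8 m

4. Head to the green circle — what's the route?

turn left 87°, forward 4.2 m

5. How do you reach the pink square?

blocked — turn left 128°, forward 7.7 m, then turn right 46°, forward 3.6 m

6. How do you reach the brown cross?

blocked — turn left 147°, forward 4.4 m, then turn left 41°, forward 5.0 m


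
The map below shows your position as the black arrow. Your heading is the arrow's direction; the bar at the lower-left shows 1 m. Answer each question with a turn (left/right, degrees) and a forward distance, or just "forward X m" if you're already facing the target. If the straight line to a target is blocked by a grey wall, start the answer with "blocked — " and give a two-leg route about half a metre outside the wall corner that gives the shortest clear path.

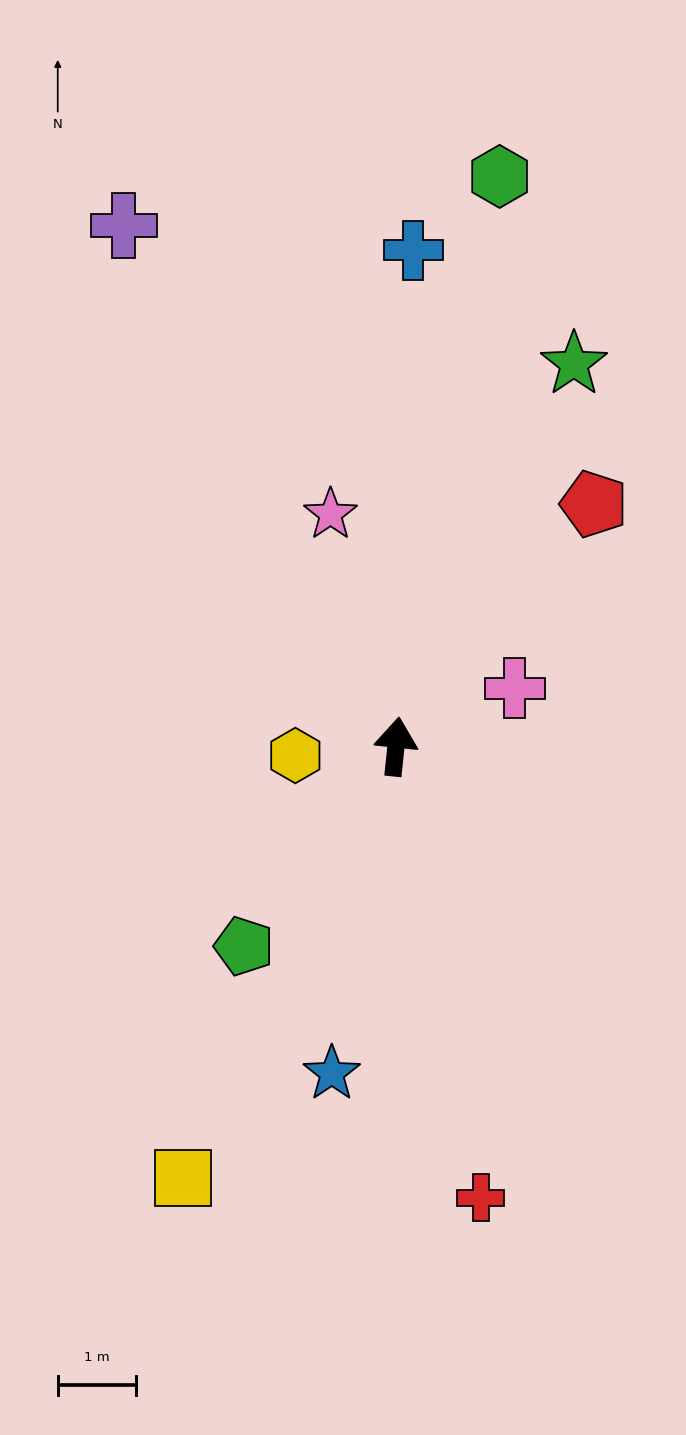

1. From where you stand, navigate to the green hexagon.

turn right 4°, forward 7.4 m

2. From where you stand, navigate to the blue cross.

turn left 4°, forward 6.3 m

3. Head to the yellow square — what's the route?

turn left 160°, forward 6.1 m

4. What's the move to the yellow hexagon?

turn left 101°, forward 1.3 m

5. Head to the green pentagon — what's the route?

turn left 149°, forward 3.2 m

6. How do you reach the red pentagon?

turn right 33°, forward 4.0 m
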